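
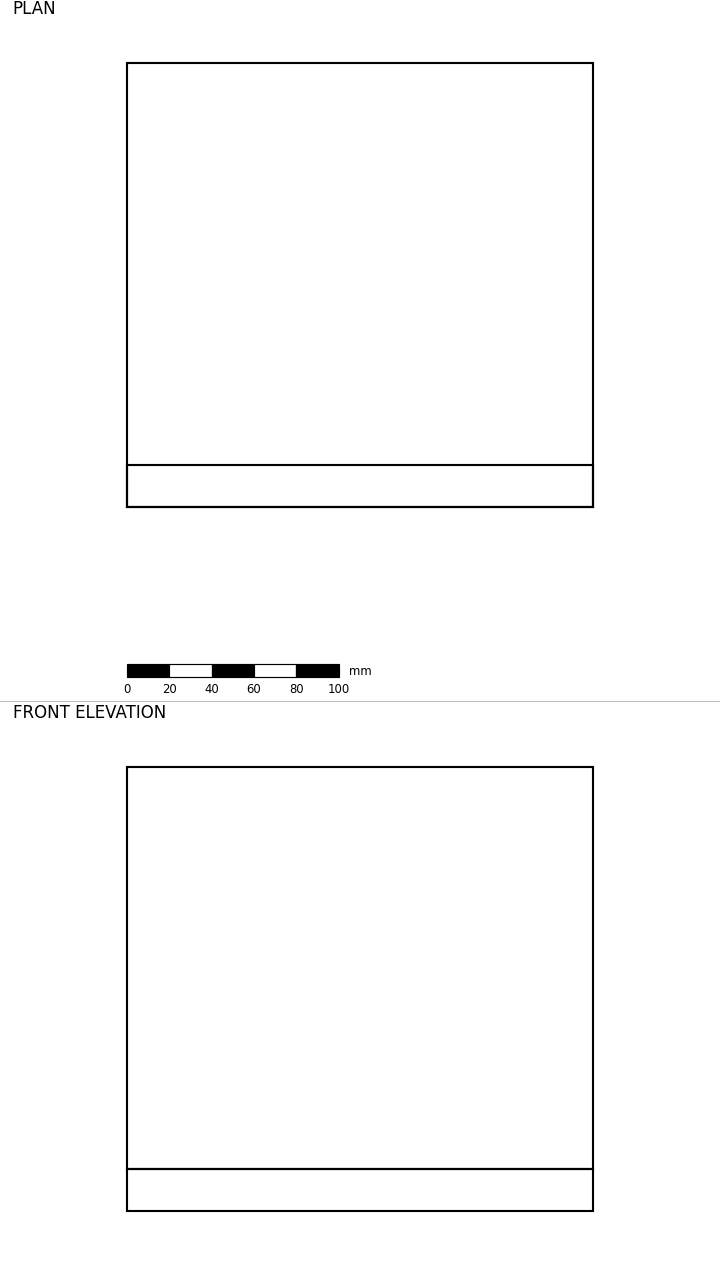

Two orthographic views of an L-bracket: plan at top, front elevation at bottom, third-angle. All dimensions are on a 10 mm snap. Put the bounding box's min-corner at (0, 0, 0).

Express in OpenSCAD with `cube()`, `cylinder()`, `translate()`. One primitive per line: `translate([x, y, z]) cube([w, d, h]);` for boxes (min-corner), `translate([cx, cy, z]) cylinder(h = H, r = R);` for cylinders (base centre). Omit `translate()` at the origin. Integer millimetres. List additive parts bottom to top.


cube([220, 210, 20]);
translate([0, 0, 20]) cube([220, 20, 190]);


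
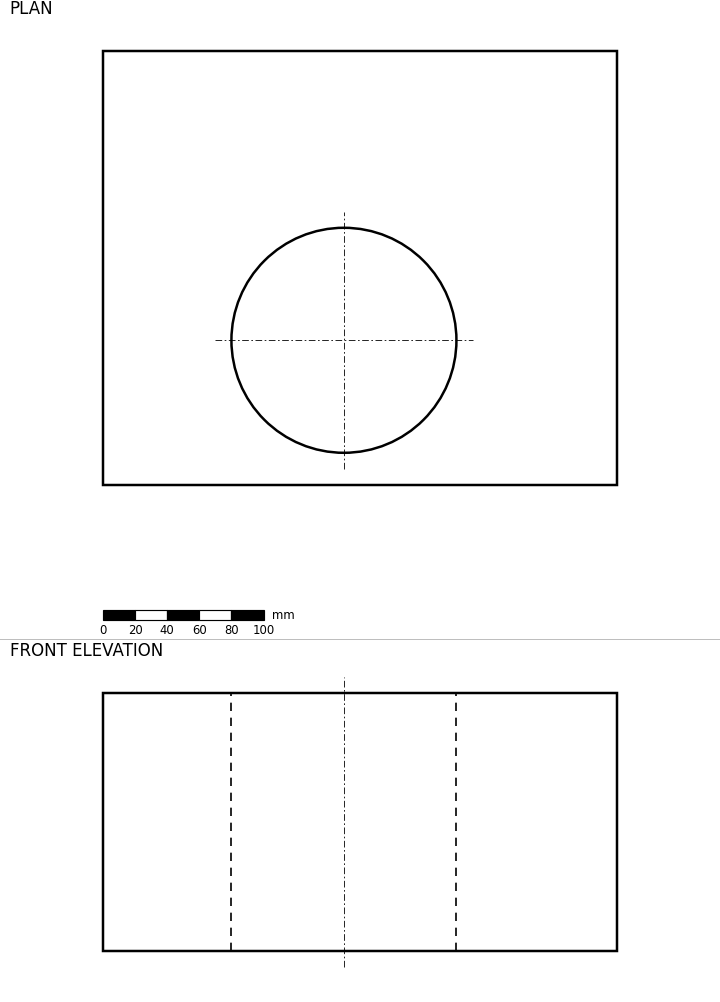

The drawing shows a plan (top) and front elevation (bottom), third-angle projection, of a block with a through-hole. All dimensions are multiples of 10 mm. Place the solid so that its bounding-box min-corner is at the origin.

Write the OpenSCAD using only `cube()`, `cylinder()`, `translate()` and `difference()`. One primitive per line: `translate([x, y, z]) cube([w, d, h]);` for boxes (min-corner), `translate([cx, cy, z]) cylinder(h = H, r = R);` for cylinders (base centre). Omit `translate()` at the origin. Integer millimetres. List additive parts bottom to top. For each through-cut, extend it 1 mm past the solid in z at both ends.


difference() {
  cube([320, 270, 160]);
  translate([150, 90, -1]) cylinder(h = 162, r = 70);
}


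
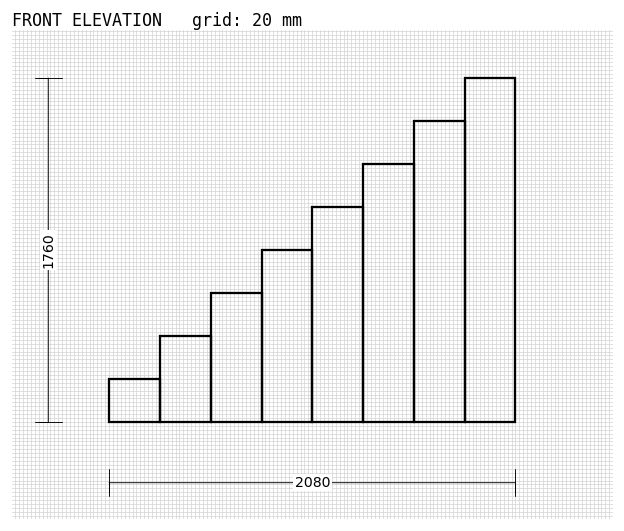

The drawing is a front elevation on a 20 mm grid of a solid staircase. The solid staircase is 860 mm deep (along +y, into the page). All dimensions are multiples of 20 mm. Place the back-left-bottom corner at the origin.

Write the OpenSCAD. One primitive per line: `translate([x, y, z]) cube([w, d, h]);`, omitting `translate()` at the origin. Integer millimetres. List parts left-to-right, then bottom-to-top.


cube([260, 860, 220]);
translate([260, 0, 0]) cube([260, 860, 440]);
translate([520, 0, 0]) cube([260, 860, 660]);
translate([780, 0, 0]) cube([260, 860, 880]);
translate([1040, 0, 0]) cube([260, 860, 1100]);
translate([1300, 0, 0]) cube([260, 860, 1320]);
translate([1560, 0, 0]) cube([260, 860, 1540]);
translate([1820, 0, 0]) cube([260, 860, 1760]);


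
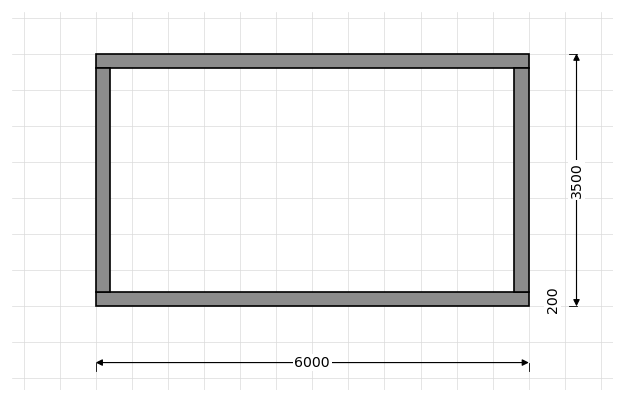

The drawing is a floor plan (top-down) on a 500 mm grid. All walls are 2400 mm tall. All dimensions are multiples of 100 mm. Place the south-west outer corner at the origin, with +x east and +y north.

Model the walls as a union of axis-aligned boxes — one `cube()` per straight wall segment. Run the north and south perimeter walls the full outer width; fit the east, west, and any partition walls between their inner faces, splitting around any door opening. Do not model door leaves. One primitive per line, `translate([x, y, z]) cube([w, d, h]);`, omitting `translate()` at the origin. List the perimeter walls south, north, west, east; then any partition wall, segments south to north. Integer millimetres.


cube([6000, 200, 2400]);
translate([0, 3300, 0]) cube([6000, 200, 2400]);
translate([0, 200, 0]) cube([200, 3100, 2400]);
translate([5800, 200, 0]) cube([200, 3100, 2400]);


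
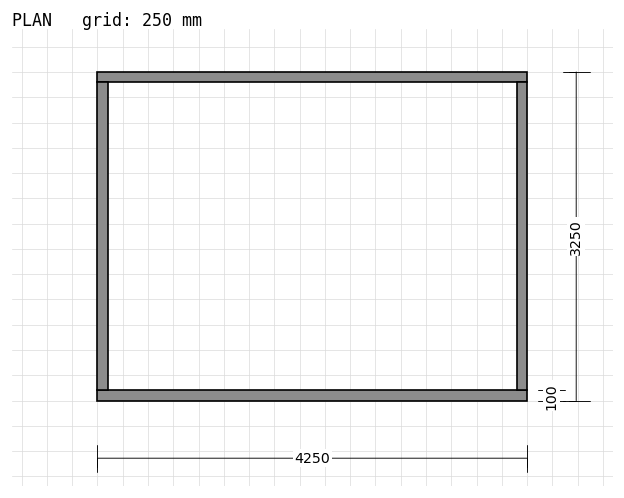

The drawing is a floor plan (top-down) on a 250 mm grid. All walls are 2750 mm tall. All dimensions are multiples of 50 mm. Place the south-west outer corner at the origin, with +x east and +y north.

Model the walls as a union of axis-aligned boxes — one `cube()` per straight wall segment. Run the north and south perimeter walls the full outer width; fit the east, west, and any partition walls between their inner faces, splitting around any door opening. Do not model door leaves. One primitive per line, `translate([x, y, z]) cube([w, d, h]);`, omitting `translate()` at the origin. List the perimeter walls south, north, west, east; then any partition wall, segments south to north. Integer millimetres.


cube([4250, 100, 2750]);
translate([0, 3150, 0]) cube([4250, 100, 2750]);
translate([0, 100, 0]) cube([100, 3050, 2750]);
translate([4150, 100, 0]) cube([100, 3050, 2750]);


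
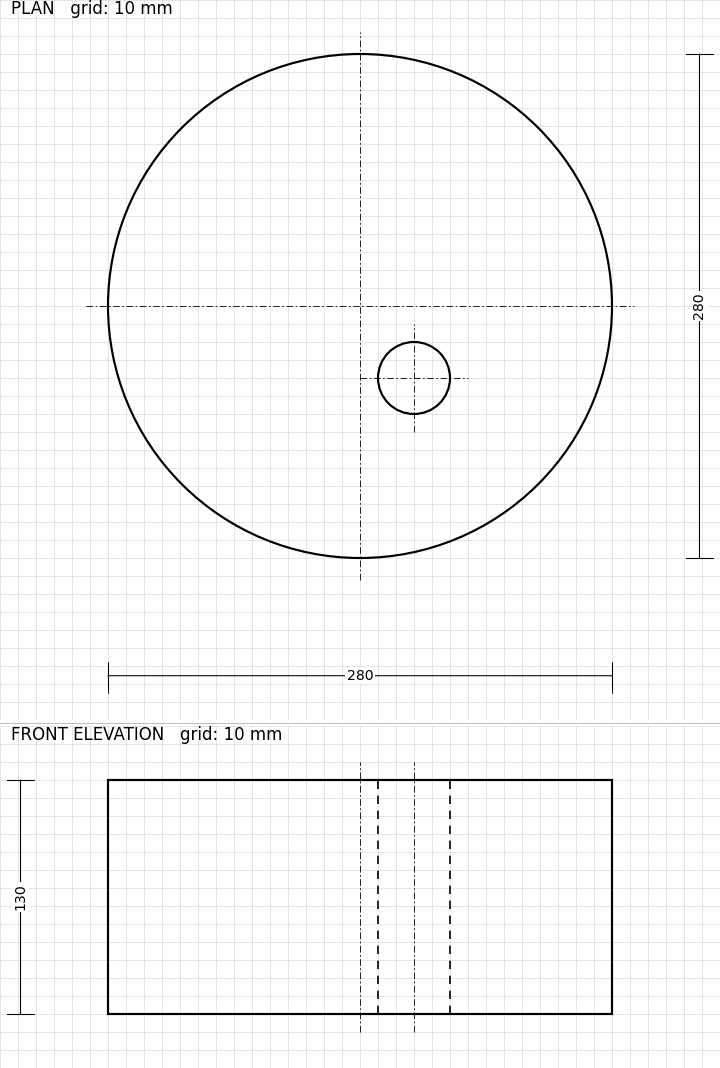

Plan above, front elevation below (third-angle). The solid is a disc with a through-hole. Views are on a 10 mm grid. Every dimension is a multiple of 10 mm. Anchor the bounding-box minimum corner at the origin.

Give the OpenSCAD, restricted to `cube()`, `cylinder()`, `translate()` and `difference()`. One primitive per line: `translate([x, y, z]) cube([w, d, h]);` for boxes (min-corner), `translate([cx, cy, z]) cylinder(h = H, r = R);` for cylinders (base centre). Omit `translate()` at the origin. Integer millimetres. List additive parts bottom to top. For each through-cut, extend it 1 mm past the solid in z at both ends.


difference() {
  translate([140, 140, 0]) cylinder(h = 130, r = 140);
  translate([170, 100, -1]) cylinder(h = 132, r = 20);
}


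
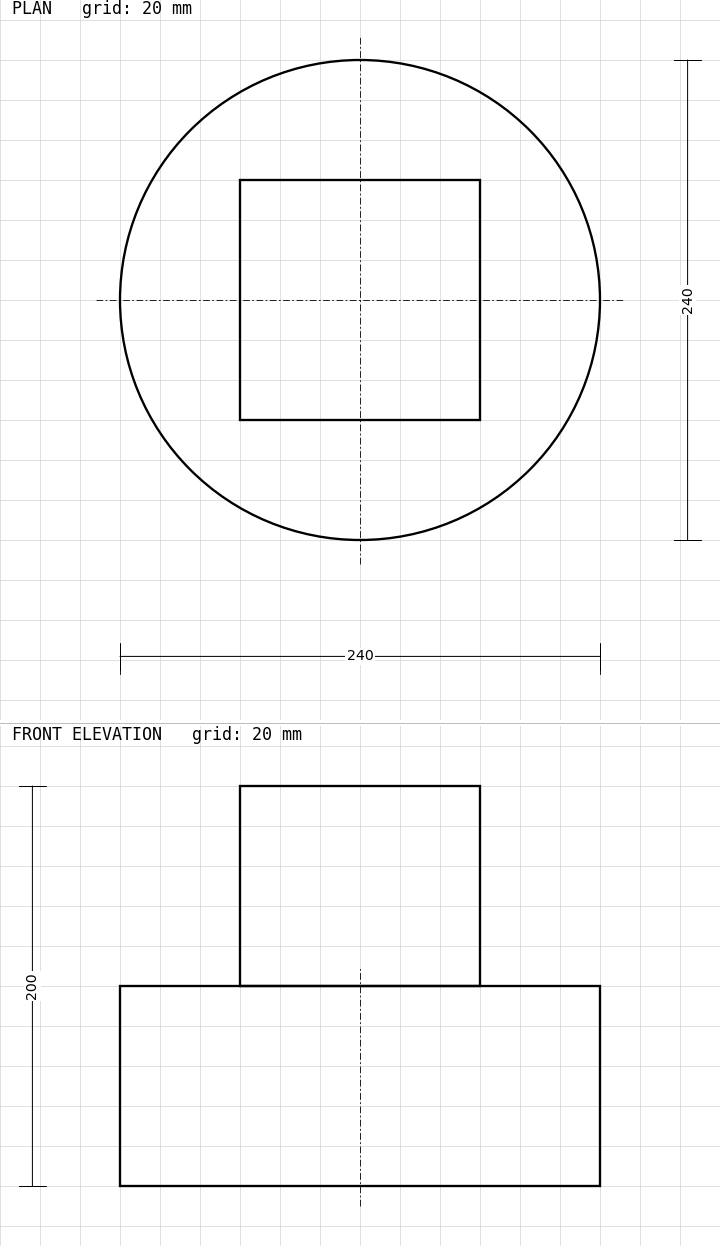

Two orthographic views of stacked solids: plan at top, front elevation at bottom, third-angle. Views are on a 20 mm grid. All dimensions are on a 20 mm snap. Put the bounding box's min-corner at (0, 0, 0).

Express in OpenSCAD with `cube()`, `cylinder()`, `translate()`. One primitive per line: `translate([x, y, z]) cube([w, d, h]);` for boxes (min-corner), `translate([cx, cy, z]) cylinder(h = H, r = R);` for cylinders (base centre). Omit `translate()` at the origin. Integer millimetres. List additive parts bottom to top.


translate([120, 120, 0]) cylinder(h = 100, r = 120);
translate([60, 60, 100]) cube([120, 120, 100]);


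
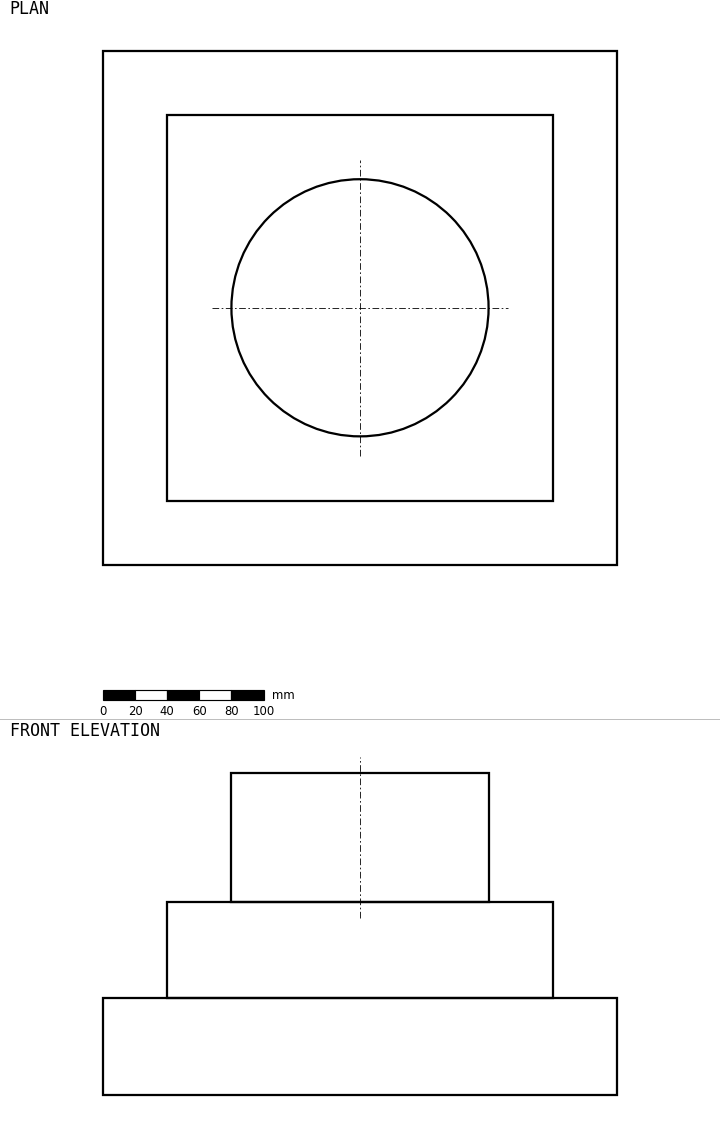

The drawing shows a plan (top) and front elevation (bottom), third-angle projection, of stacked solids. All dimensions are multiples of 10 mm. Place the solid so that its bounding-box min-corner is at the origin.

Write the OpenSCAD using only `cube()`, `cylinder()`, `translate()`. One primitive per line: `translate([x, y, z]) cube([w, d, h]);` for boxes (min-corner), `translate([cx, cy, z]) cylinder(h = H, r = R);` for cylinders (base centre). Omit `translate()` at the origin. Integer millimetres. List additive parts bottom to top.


cube([320, 320, 60]);
translate([40, 40, 60]) cube([240, 240, 60]);
translate([160, 160, 120]) cylinder(h = 80, r = 80);


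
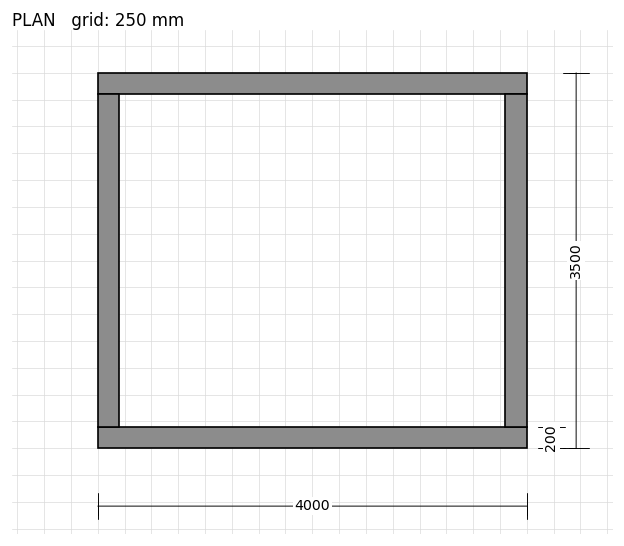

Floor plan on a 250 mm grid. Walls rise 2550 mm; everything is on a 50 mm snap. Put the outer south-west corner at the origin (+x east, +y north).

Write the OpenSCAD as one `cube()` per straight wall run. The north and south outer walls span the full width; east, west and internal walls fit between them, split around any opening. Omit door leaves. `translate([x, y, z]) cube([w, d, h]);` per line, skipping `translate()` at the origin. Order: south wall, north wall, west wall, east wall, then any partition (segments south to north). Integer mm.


cube([4000, 200, 2550]);
translate([0, 3300, 0]) cube([4000, 200, 2550]);
translate([0, 200, 0]) cube([200, 3100, 2550]);
translate([3800, 200, 0]) cube([200, 3100, 2550]);


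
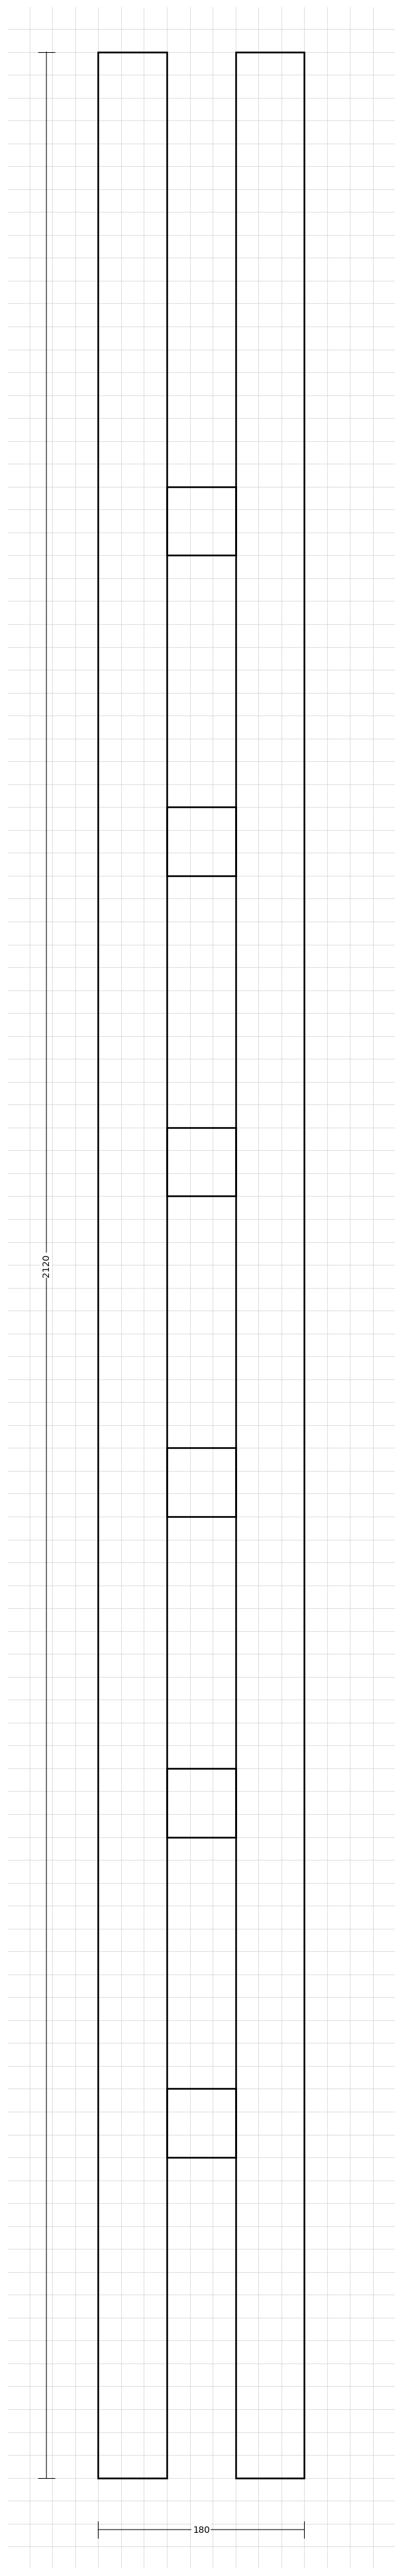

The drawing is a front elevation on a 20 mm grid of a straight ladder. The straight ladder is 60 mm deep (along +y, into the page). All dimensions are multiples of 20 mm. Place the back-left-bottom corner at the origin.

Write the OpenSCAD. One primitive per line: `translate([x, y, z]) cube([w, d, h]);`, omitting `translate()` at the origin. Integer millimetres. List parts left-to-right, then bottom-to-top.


cube([60, 60, 2120]);
translate([60, 0, 280]) cube([60, 60, 60]);
translate([60, 0, 560]) cube([60, 60, 60]);
translate([60, 0, 840]) cube([60, 60, 60]);
translate([60, 0, 1120]) cube([60, 60, 60]);
translate([60, 0, 1400]) cube([60, 60, 60]);
translate([60, 0, 1680]) cube([60, 60, 60]);
translate([120, 0, 0]) cube([60, 60, 2120]);


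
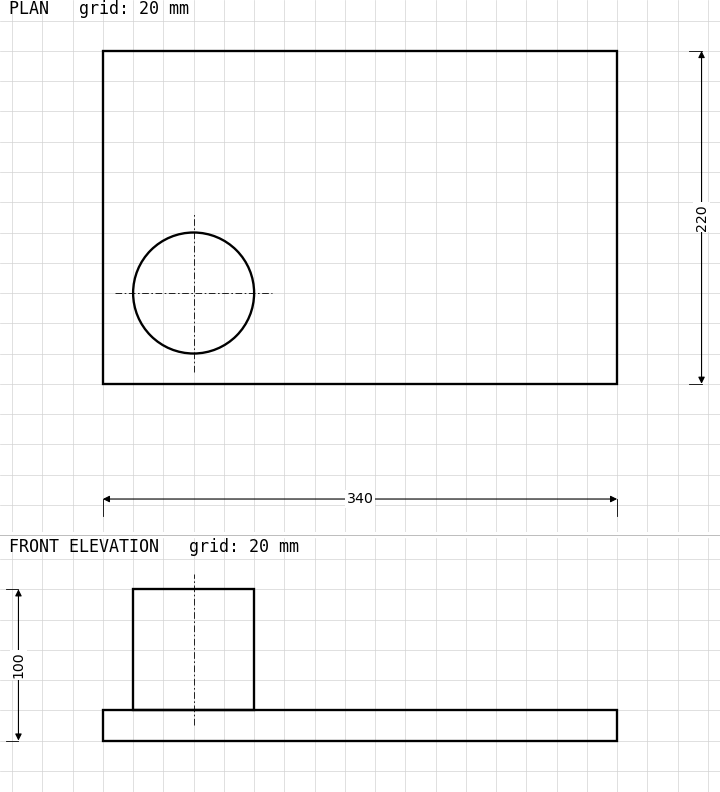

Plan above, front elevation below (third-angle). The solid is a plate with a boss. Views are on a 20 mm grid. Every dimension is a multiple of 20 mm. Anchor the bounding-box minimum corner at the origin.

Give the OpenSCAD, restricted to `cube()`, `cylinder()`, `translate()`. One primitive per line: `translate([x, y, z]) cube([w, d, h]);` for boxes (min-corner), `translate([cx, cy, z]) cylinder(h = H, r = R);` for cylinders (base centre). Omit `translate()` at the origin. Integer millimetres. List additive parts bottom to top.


cube([340, 220, 20]);
translate([60, 60, 20]) cylinder(h = 80, r = 40);


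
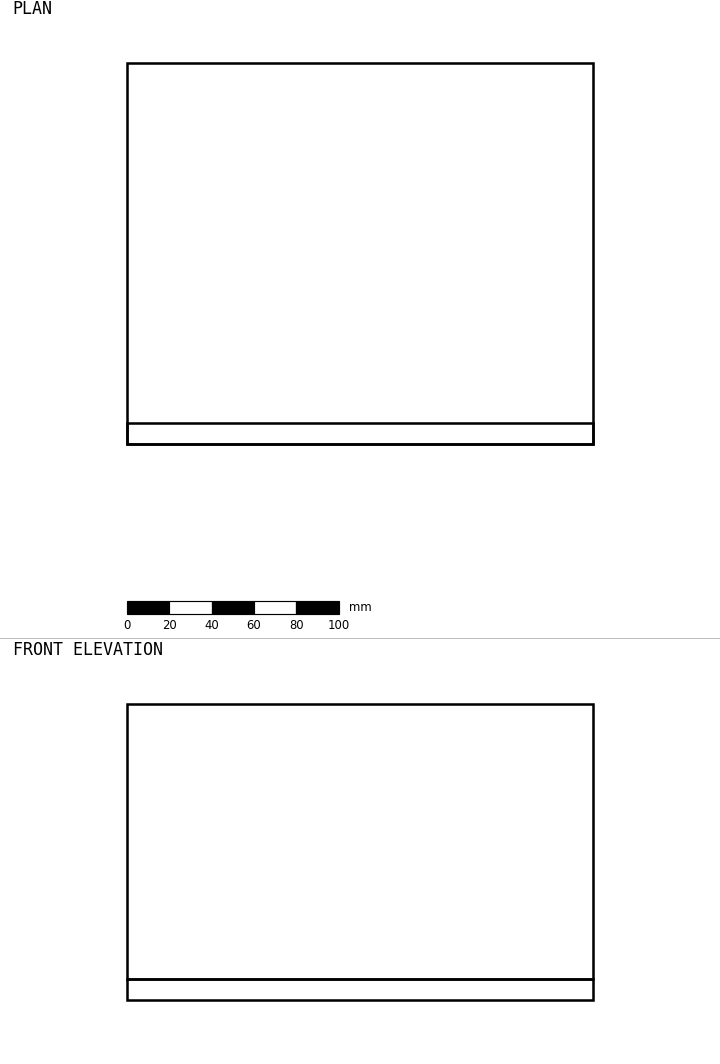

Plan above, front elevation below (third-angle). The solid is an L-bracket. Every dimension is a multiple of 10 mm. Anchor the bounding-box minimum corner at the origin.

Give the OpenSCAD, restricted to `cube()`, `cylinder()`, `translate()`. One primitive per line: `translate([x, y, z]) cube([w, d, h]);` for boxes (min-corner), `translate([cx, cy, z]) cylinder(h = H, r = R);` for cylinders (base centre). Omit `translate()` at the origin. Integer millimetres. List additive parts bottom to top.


cube([220, 180, 10]);
translate([0, 0, 10]) cube([220, 10, 130]);


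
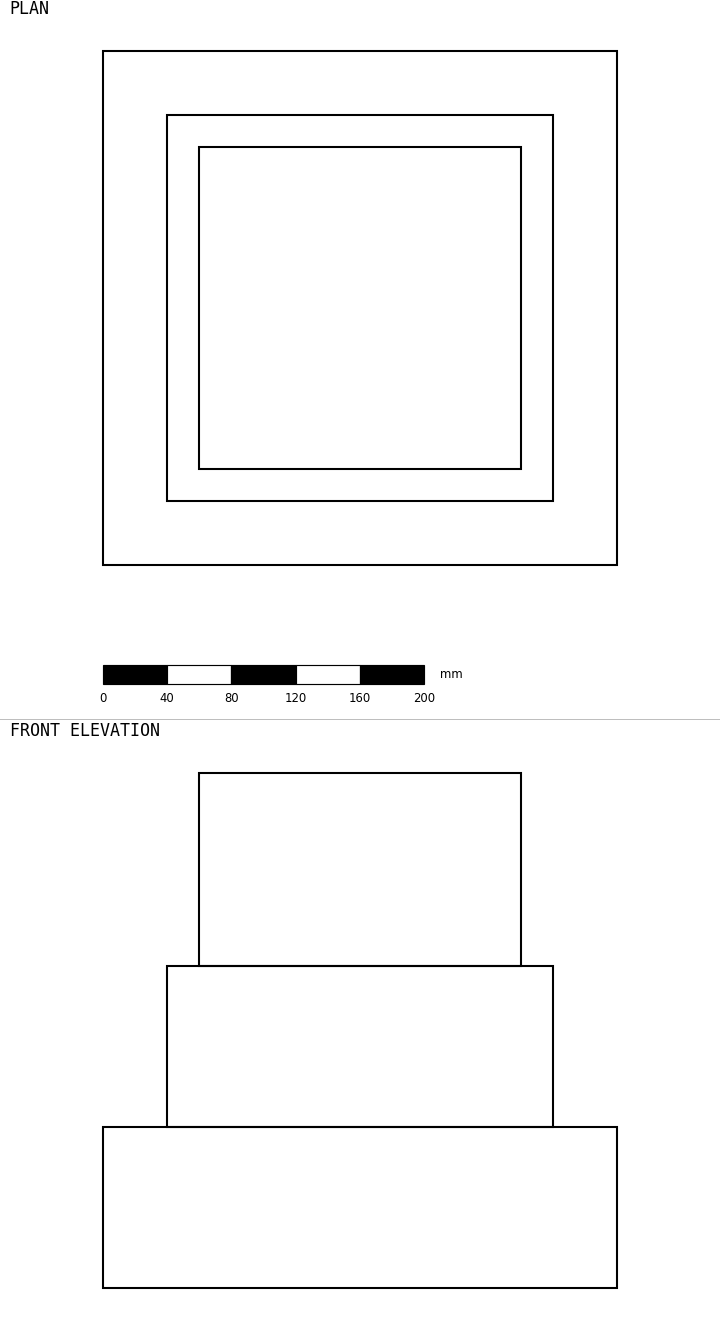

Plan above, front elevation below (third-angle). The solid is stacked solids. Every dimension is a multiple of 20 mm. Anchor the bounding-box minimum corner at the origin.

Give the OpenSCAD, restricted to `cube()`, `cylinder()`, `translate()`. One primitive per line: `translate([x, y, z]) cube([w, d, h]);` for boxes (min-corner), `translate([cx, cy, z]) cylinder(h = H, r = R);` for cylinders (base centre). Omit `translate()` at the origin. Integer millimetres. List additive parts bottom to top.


cube([320, 320, 100]);
translate([40, 40, 100]) cube([240, 240, 100]);
translate([60, 60, 200]) cube([200, 200, 120]);


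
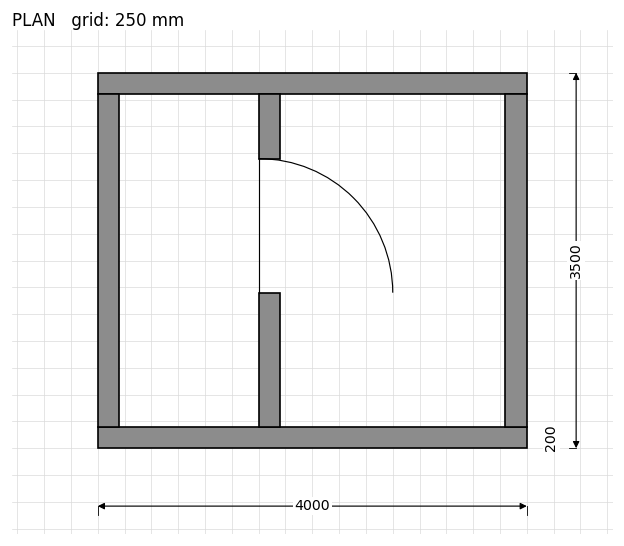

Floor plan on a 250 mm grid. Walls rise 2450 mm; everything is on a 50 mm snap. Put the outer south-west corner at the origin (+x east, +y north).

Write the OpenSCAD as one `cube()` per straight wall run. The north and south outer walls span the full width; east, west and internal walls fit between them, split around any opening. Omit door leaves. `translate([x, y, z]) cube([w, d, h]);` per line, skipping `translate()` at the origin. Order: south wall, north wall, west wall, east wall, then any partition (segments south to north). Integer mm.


cube([4000, 200, 2450]);
translate([0, 3300, 0]) cube([4000, 200, 2450]);
translate([0, 200, 0]) cube([200, 3100, 2450]);
translate([3800, 200, 0]) cube([200, 3100, 2450]);
translate([1500, 200, 0]) cube([200, 1250, 2450]);
translate([1500, 2700, 0]) cube([200, 600, 2450]);


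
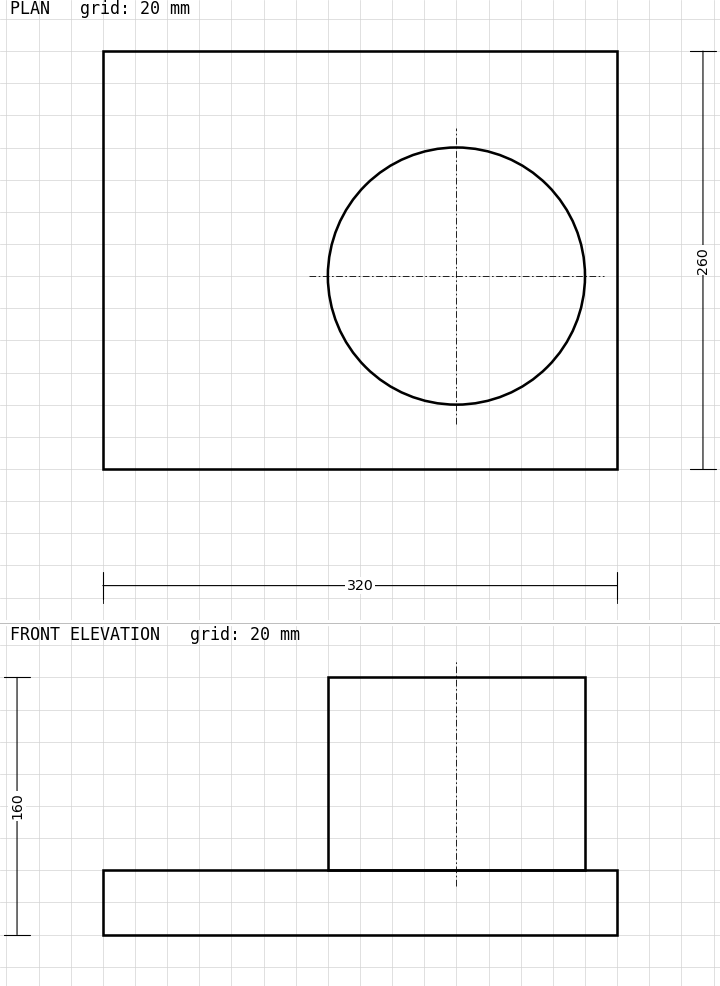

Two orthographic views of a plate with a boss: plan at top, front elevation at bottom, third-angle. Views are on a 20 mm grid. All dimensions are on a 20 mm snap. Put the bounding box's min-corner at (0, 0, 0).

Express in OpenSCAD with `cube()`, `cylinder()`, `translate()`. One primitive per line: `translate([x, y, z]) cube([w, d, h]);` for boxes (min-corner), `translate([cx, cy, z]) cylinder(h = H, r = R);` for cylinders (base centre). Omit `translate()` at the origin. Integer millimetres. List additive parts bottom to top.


cube([320, 260, 40]);
translate([220, 120, 40]) cylinder(h = 120, r = 80);


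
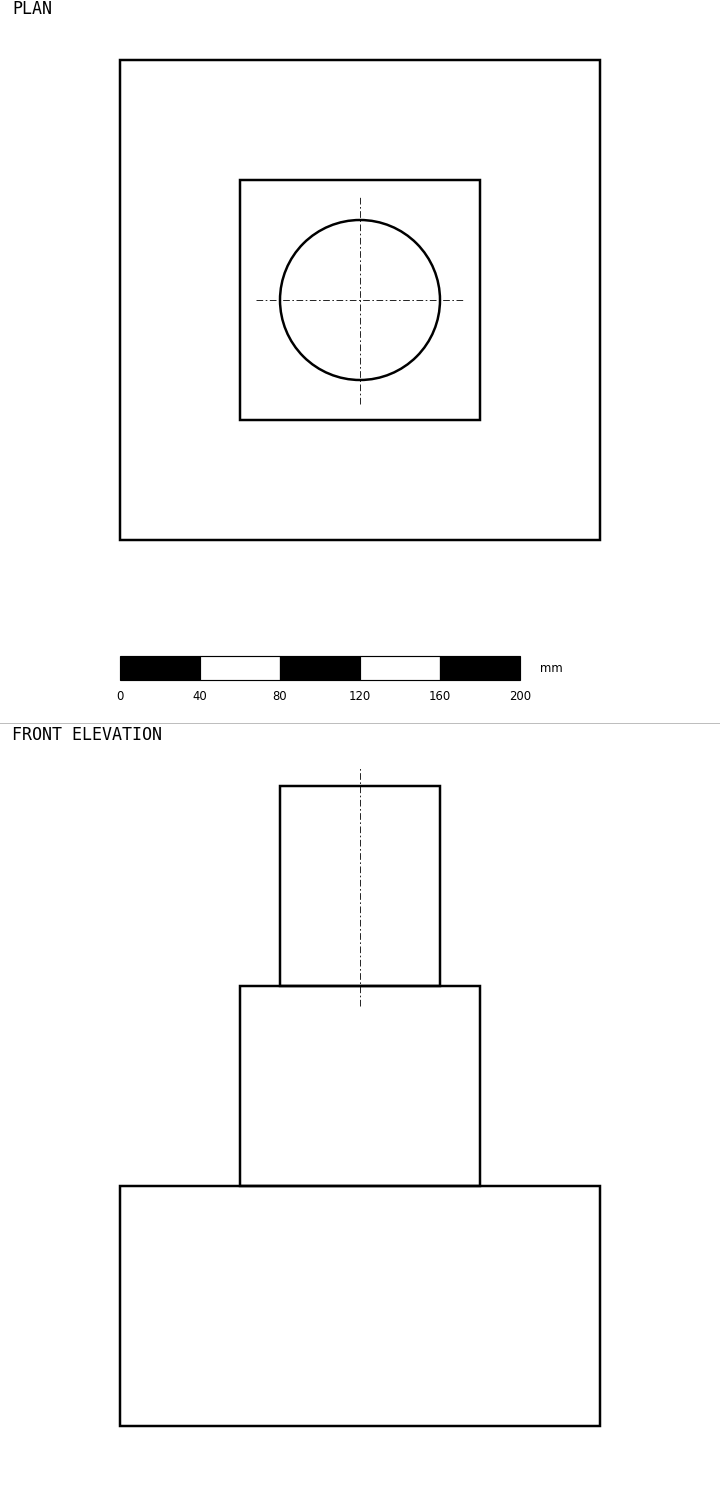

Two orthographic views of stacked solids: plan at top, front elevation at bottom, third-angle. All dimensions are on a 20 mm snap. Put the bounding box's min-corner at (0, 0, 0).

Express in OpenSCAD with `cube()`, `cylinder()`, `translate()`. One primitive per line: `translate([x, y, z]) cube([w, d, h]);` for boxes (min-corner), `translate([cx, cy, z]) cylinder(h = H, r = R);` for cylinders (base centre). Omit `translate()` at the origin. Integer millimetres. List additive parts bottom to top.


cube([240, 240, 120]);
translate([60, 60, 120]) cube([120, 120, 100]);
translate([120, 120, 220]) cylinder(h = 100, r = 40);


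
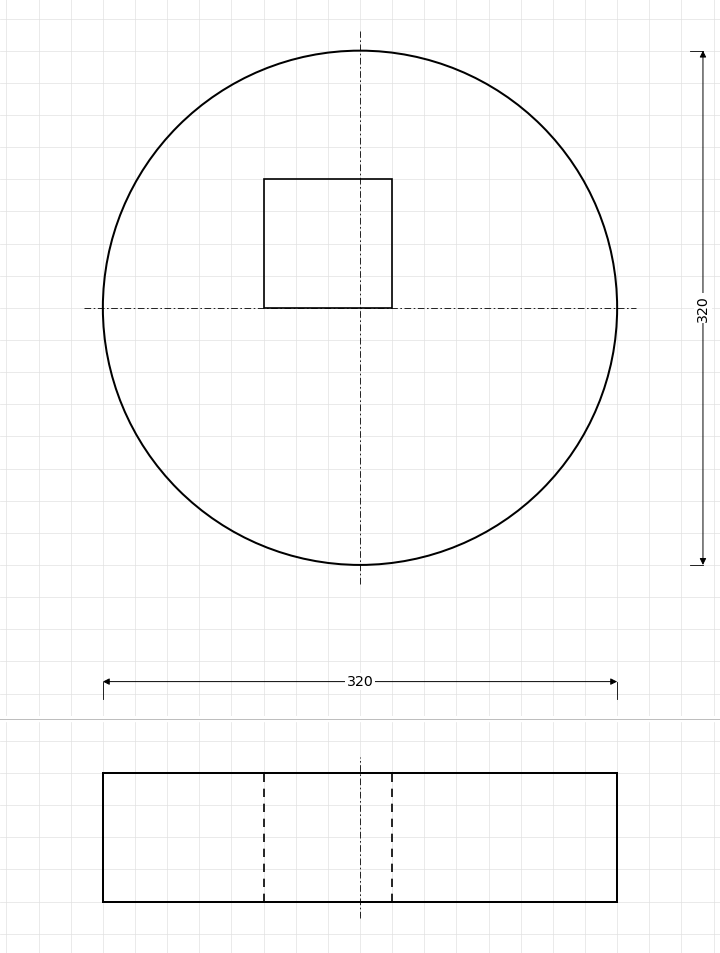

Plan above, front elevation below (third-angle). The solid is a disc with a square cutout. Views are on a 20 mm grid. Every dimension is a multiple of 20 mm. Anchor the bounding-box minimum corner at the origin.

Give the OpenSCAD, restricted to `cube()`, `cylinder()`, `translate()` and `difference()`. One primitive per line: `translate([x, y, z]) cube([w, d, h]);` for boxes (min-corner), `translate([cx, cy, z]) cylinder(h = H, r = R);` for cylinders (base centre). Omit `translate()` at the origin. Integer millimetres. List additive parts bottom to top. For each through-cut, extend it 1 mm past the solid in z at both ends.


difference() {
  translate([160, 160, 0]) cylinder(h = 80, r = 160);
  translate([100, 160, -1]) cube([80, 80, 82]);
}


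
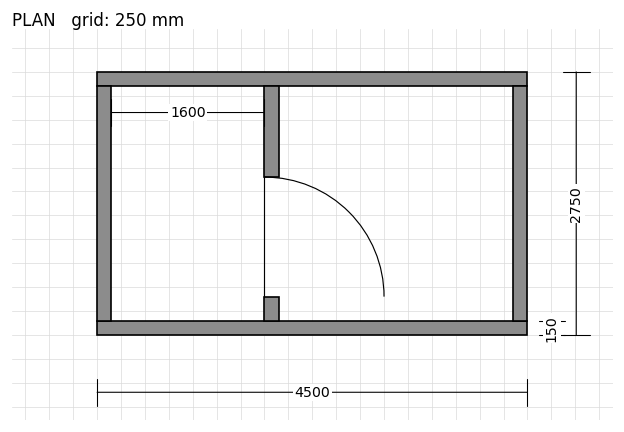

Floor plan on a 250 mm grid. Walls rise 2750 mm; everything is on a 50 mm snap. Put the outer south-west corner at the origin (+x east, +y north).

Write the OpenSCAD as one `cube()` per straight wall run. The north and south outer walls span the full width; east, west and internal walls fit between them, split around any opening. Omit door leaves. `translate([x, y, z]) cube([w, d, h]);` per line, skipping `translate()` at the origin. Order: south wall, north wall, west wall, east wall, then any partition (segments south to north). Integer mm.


cube([4500, 150, 2750]);
translate([0, 2600, 0]) cube([4500, 150, 2750]);
translate([0, 150, 0]) cube([150, 2450, 2750]);
translate([4350, 150, 0]) cube([150, 2450, 2750]);
translate([1750, 150, 0]) cube([150, 250, 2750]);
translate([1750, 1650, 0]) cube([150, 950, 2750]);


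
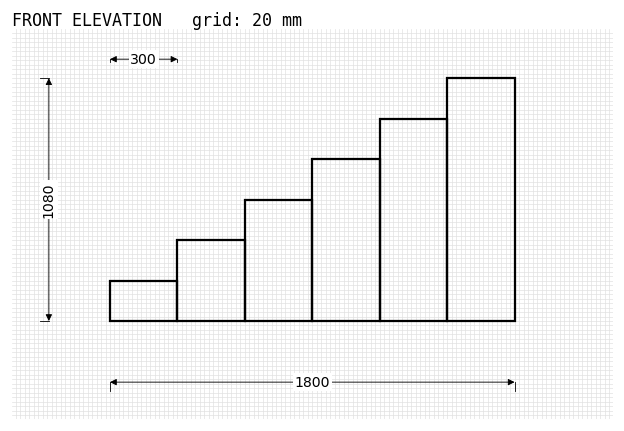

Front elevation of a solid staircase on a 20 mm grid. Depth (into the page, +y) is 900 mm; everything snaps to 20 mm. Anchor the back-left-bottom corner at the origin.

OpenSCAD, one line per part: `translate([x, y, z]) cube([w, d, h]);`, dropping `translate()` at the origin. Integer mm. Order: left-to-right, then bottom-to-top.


cube([300, 900, 180]);
translate([300, 0, 0]) cube([300, 900, 360]);
translate([600, 0, 0]) cube([300, 900, 540]);
translate([900, 0, 0]) cube([300, 900, 720]);
translate([1200, 0, 0]) cube([300, 900, 900]);
translate([1500, 0, 0]) cube([300, 900, 1080]);


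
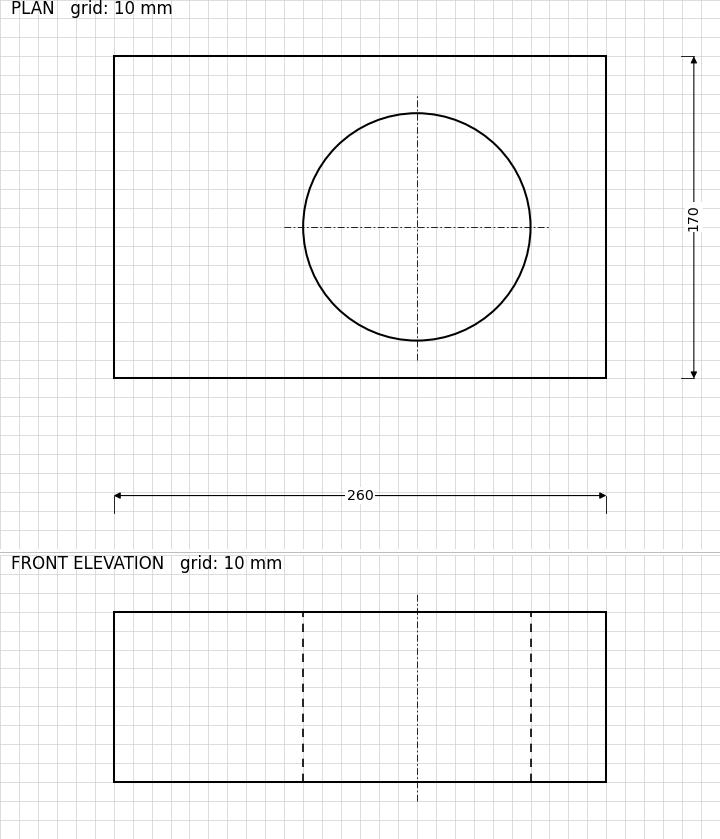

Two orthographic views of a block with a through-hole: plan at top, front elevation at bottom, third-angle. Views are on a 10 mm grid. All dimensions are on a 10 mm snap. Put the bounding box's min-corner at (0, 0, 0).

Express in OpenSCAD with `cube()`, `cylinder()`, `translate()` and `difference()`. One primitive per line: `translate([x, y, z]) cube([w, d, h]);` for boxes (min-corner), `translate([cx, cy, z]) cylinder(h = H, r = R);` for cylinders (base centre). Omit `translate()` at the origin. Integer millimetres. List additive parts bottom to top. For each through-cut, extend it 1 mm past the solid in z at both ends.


difference() {
  cube([260, 170, 90]);
  translate([160, 80, -1]) cylinder(h = 92, r = 60);
}


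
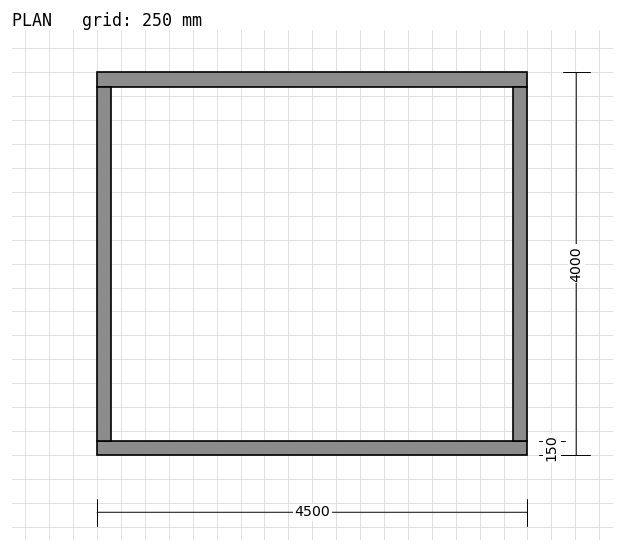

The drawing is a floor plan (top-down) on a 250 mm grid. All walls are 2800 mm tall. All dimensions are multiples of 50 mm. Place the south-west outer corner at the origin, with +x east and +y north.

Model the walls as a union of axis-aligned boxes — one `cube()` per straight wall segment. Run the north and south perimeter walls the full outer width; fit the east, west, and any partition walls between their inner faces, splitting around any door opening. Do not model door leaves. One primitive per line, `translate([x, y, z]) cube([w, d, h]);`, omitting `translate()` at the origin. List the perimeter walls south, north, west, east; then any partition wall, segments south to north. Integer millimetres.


cube([4500, 150, 2800]);
translate([0, 3850, 0]) cube([4500, 150, 2800]);
translate([0, 150, 0]) cube([150, 3700, 2800]);
translate([4350, 150, 0]) cube([150, 3700, 2800]);


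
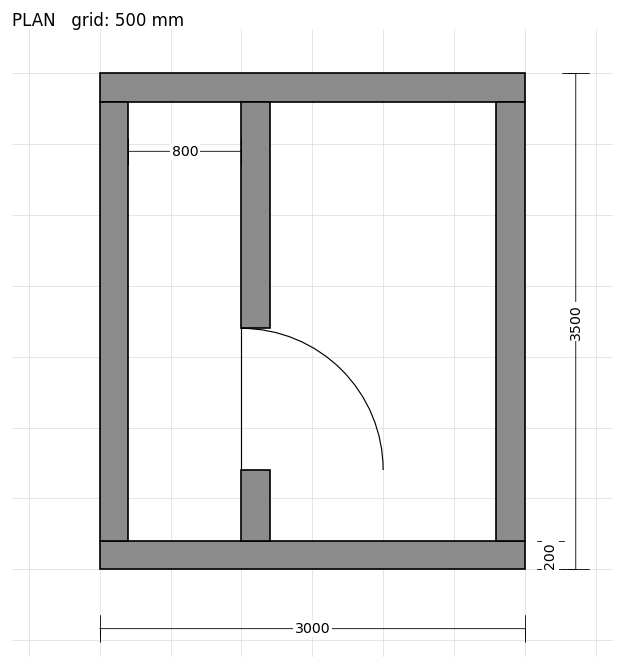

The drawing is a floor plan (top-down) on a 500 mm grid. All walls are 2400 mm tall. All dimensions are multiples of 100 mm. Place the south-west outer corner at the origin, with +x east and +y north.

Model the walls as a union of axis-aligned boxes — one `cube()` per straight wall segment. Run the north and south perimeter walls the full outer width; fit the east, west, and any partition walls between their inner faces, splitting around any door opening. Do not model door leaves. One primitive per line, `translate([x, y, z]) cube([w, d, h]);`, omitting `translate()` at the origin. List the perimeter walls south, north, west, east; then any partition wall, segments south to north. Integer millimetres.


cube([3000, 200, 2400]);
translate([0, 3300, 0]) cube([3000, 200, 2400]);
translate([0, 200, 0]) cube([200, 3100, 2400]);
translate([2800, 200, 0]) cube([200, 3100, 2400]);
translate([1000, 200, 0]) cube([200, 500, 2400]);
translate([1000, 1700, 0]) cube([200, 1600, 2400]);


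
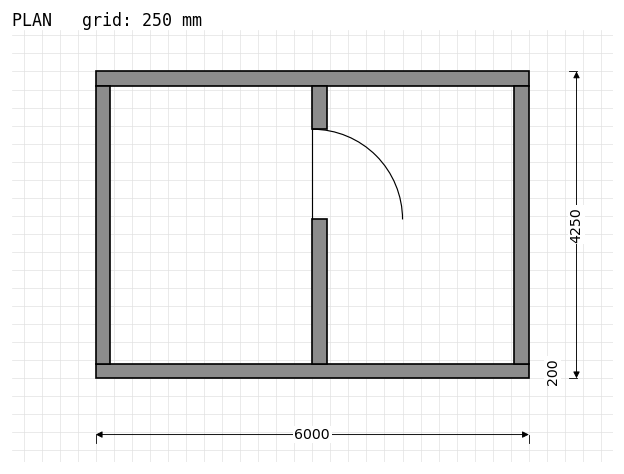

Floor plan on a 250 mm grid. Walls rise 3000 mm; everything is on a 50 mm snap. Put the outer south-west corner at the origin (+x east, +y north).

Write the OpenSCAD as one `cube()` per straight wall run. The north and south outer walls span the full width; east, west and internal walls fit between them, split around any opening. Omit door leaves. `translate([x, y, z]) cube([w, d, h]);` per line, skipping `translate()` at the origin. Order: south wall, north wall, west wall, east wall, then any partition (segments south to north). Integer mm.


cube([6000, 200, 3000]);
translate([0, 4050, 0]) cube([6000, 200, 3000]);
translate([0, 200, 0]) cube([200, 3850, 3000]);
translate([5800, 200, 0]) cube([200, 3850, 3000]);
translate([3000, 200, 0]) cube([200, 2000, 3000]);
translate([3000, 3450, 0]) cube([200, 600, 3000]);


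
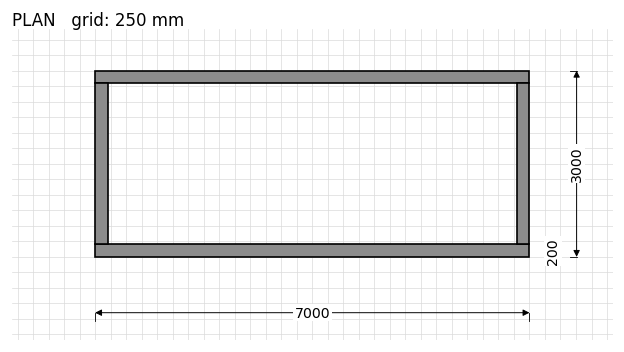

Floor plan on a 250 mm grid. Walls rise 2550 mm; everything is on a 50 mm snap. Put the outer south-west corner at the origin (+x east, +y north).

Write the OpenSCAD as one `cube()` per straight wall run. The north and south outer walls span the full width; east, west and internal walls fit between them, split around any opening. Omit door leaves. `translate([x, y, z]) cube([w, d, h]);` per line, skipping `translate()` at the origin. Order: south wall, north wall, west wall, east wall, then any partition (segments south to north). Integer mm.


cube([7000, 200, 2550]);
translate([0, 2800, 0]) cube([7000, 200, 2550]);
translate([0, 200, 0]) cube([200, 2600, 2550]);
translate([6800, 200, 0]) cube([200, 2600, 2550]);


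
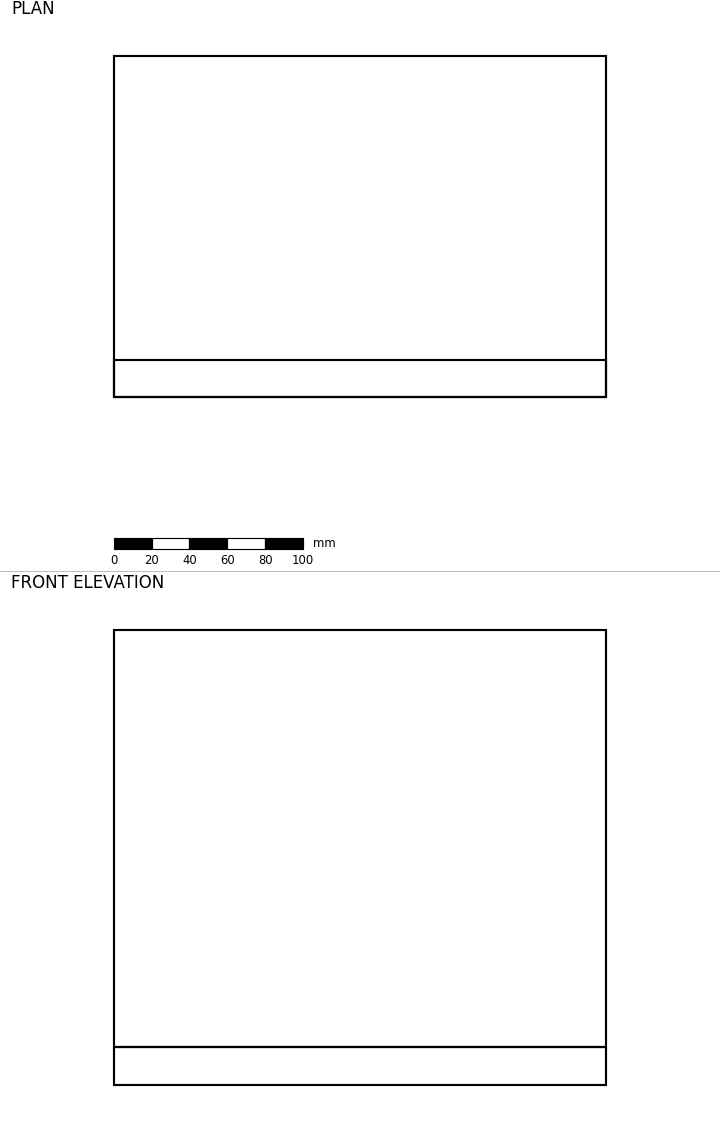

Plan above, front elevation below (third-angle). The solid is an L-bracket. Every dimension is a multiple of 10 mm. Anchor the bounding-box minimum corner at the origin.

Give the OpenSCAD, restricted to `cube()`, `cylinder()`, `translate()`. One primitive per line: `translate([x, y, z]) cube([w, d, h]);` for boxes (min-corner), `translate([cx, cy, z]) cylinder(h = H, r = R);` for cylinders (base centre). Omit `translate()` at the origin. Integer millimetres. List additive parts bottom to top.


cube([260, 180, 20]);
translate([0, 0, 20]) cube([260, 20, 220]);


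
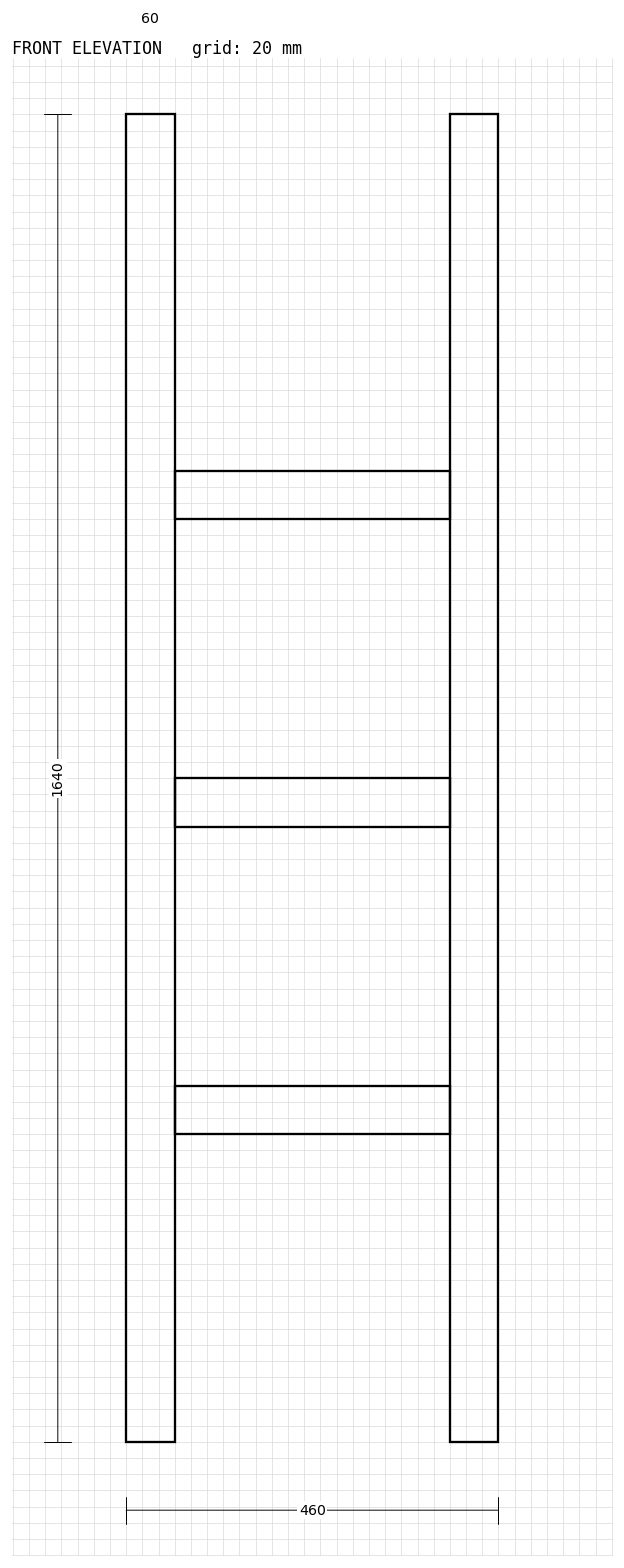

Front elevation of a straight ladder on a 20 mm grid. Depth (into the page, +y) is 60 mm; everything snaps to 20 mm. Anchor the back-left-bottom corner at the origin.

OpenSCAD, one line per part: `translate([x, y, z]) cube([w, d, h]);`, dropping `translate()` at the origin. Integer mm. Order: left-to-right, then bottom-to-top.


cube([60, 60, 1640]);
translate([60, 0, 380]) cube([340, 60, 60]);
translate([60, 0, 760]) cube([340, 60, 60]);
translate([60, 0, 1140]) cube([340, 60, 60]);
translate([400, 0, 0]) cube([60, 60, 1640]);


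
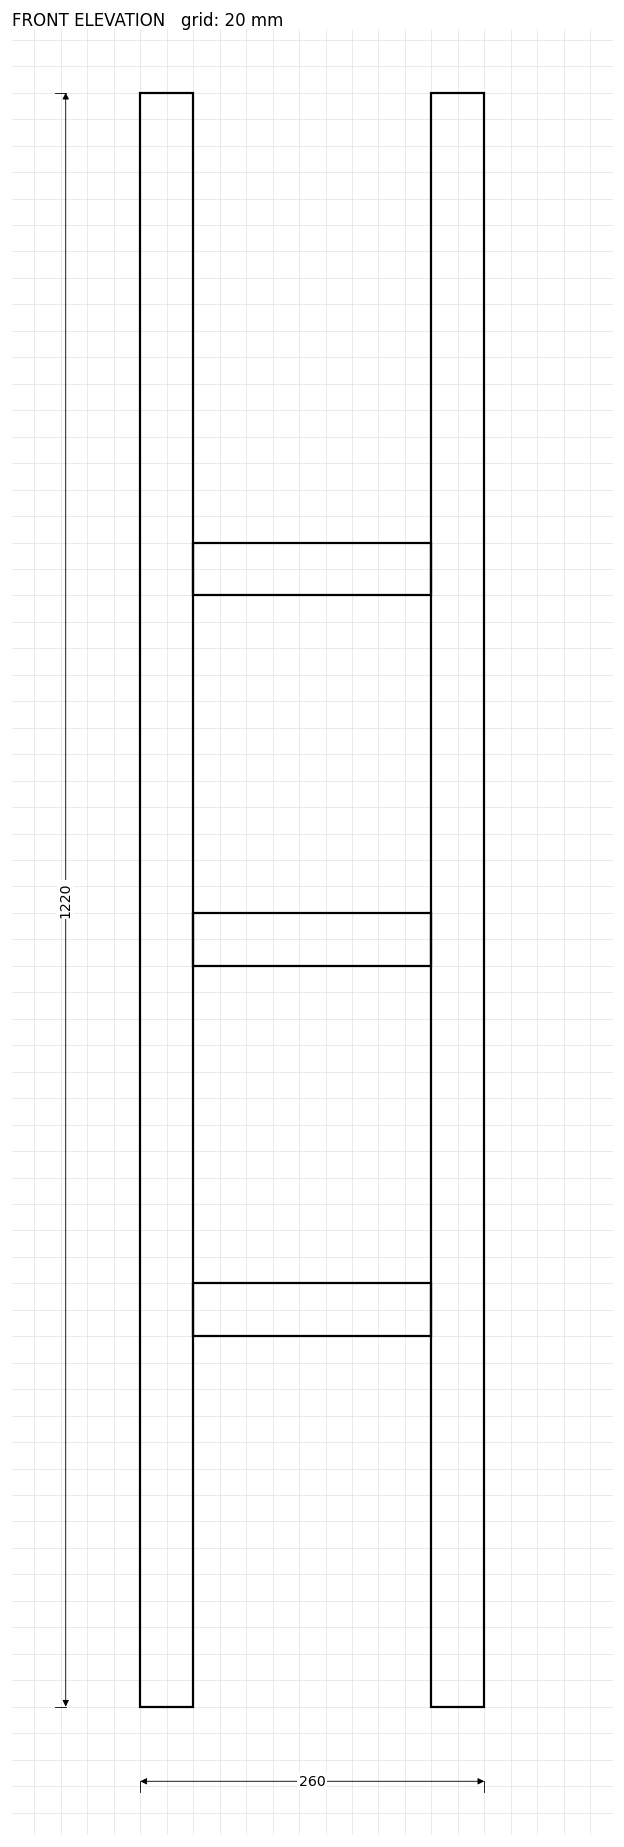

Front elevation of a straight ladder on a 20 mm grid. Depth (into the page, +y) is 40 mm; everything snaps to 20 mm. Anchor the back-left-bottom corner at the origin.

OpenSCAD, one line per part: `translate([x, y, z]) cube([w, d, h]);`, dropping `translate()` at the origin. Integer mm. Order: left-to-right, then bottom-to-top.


cube([40, 40, 1220]);
translate([40, 0, 280]) cube([180, 40, 40]);
translate([40, 0, 560]) cube([180, 40, 40]);
translate([40, 0, 840]) cube([180, 40, 40]);
translate([220, 0, 0]) cube([40, 40, 1220]);


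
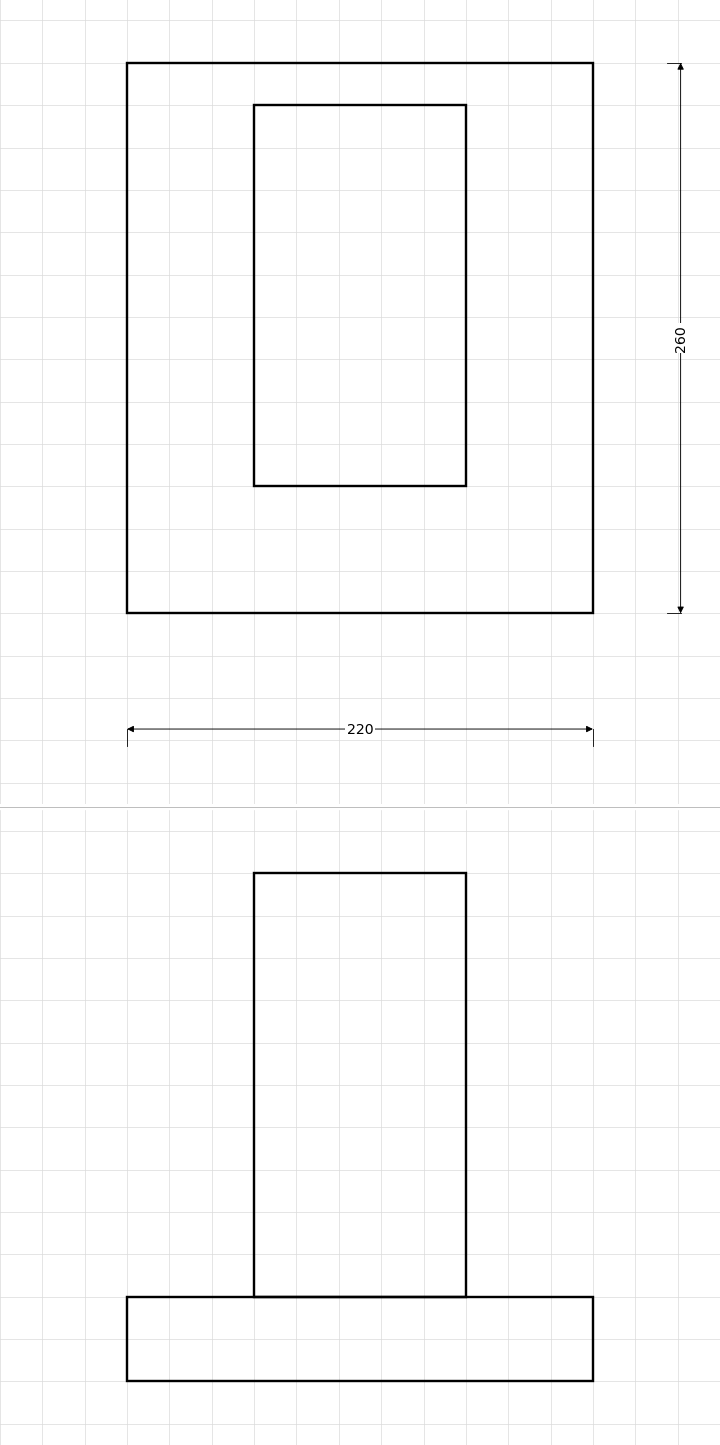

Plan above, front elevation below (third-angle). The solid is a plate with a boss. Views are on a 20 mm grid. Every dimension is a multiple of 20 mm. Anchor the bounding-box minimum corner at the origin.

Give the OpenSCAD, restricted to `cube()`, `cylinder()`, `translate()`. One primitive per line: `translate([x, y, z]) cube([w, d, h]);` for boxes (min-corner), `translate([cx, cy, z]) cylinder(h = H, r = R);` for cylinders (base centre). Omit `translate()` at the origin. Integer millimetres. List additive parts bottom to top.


cube([220, 260, 40]);
translate([60, 60, 40]) cube([100, 180, 200]);


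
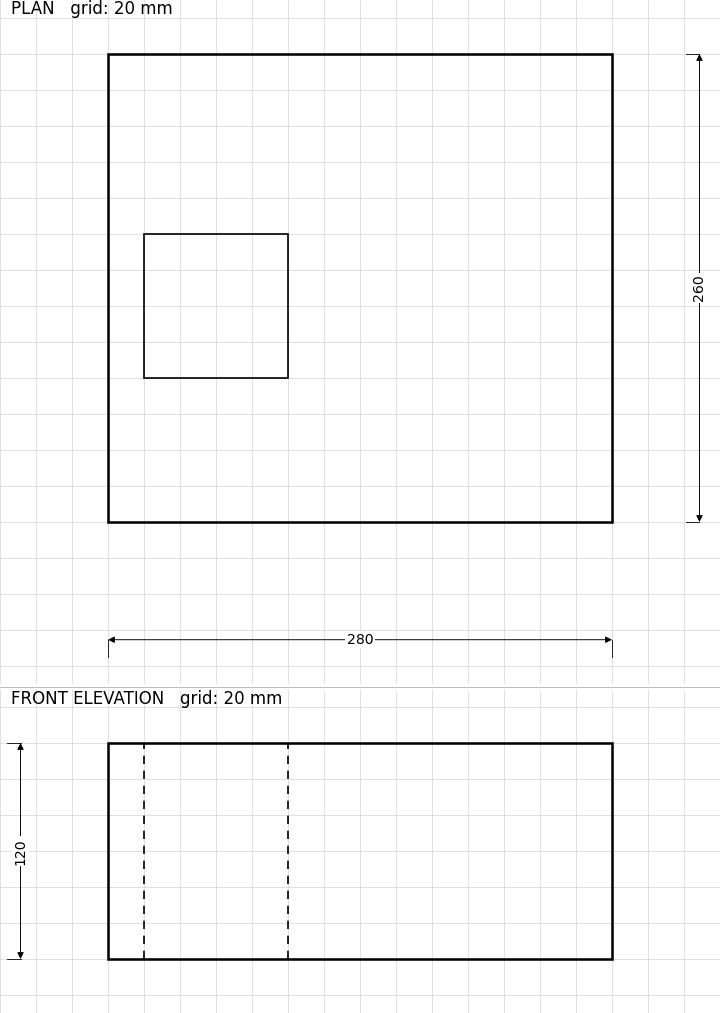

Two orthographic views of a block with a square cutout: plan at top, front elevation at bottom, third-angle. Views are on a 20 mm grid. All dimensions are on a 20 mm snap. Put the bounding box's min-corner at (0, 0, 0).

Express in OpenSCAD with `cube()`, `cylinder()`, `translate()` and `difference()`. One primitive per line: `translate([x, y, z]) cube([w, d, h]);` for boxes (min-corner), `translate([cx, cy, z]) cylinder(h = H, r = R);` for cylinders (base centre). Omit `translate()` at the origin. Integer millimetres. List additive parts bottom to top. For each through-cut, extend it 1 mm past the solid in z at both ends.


difference() {
  cube([280, 260, 120]);
  translate([20, 80, -1]) cube([80, 80, 122]);
}


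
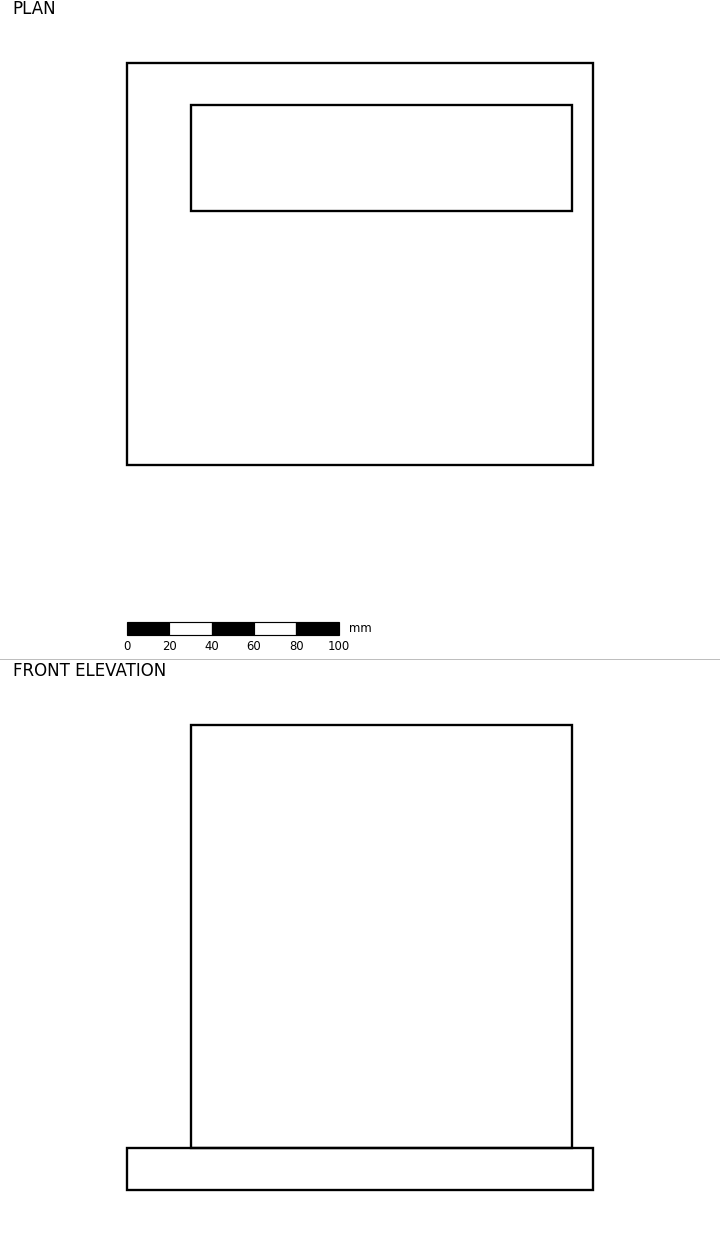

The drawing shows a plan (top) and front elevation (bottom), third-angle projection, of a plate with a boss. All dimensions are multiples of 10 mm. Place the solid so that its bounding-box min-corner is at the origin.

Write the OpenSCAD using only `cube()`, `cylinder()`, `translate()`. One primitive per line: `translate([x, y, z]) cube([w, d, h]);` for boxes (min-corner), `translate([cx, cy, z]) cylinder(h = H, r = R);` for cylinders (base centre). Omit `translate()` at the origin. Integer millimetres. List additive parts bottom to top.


cube([220, 190, 20]);
translate([30, 120, 20]) cube([180, 50, 200]);


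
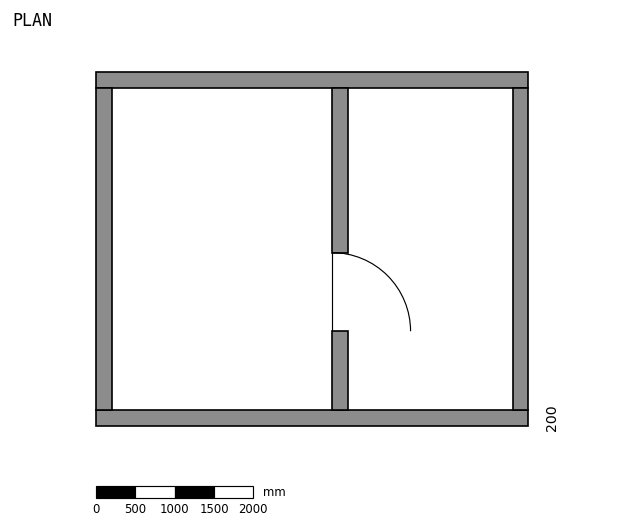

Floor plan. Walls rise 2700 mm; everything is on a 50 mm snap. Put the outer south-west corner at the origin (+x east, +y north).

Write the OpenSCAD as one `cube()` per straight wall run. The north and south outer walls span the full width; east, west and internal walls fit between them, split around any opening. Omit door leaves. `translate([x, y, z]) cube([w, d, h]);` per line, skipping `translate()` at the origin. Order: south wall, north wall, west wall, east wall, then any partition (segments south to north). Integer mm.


cube([5500, 200, 2700]);
translate([0, 4300, 0]) cube([5500, 200, 2700]);
translate([0, 200, 0]) cube([200, 4100, 2700]);
translate([5300, 200, 0]) cube([200, 4100, 2700]);
translate([3000, 200, 0]) cube([200, 1000, 2700]);
translate([3000, 2200, 0]) cube([200, 2100, 2700]);


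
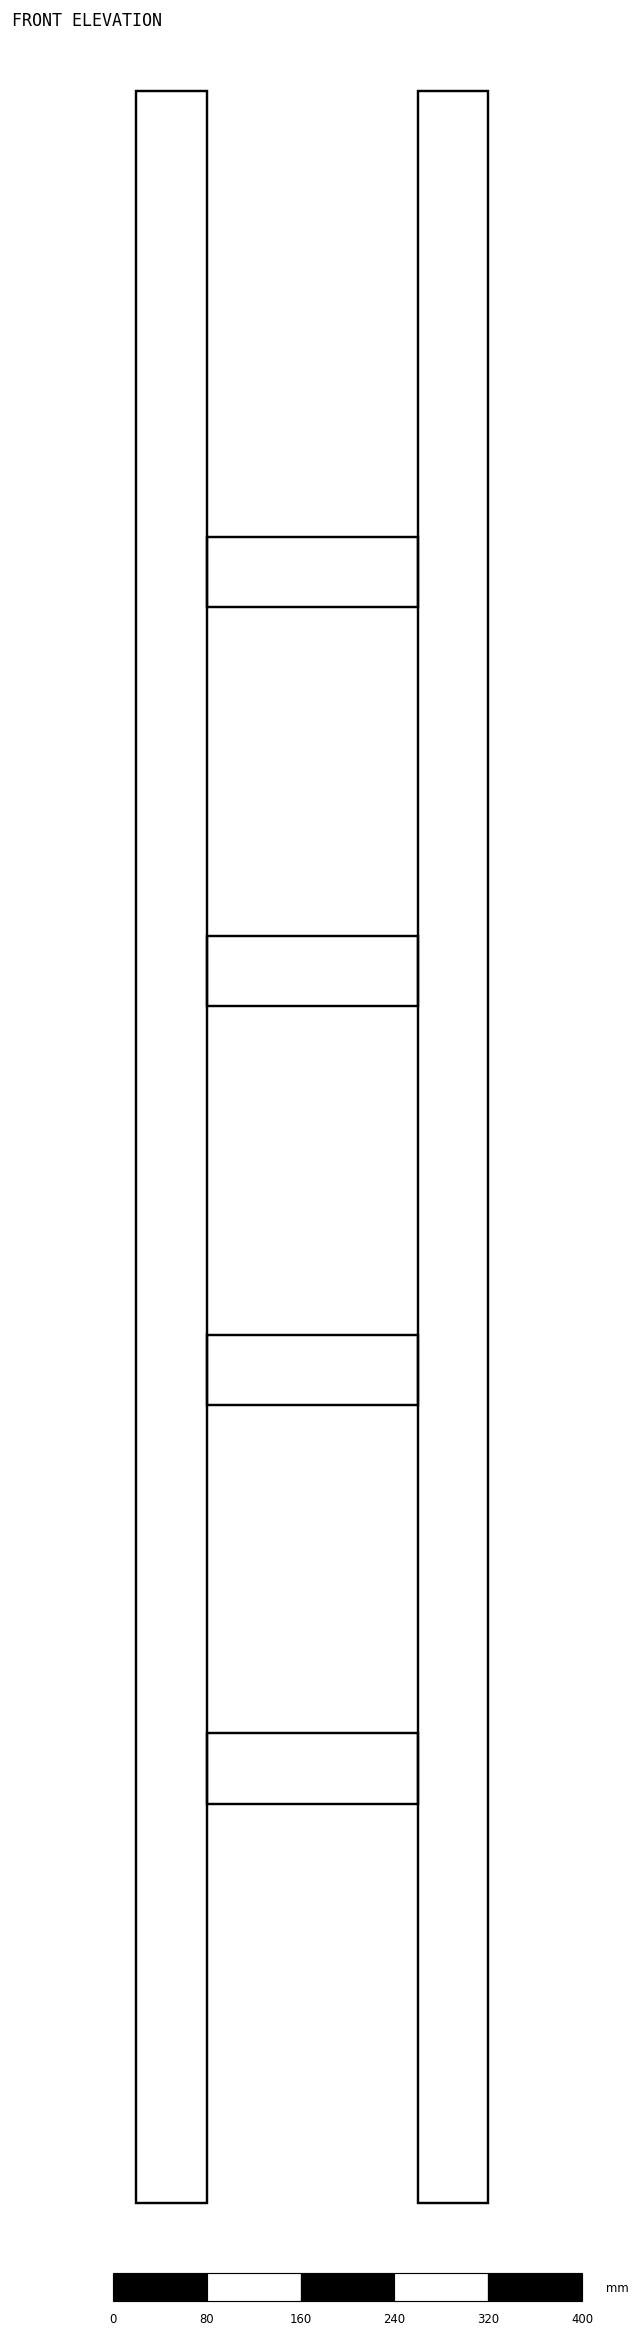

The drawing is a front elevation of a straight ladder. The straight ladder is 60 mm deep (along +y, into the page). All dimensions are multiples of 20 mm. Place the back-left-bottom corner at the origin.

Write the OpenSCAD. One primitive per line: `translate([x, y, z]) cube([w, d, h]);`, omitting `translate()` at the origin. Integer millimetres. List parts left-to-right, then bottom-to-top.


cube([60, 60, 1800]);
translate([60, 0, 340]) cube([180, 60, 60]);
translate([60, 0, 680]) cube([180, 60, 60]);
translate([60, 0, 1020]) cube([180, 60, 60]);
translate([60, 0, 1360]) cube([180, 60, 60]);
translate([240, 0, 0]) cube([60, 60, 1800]);


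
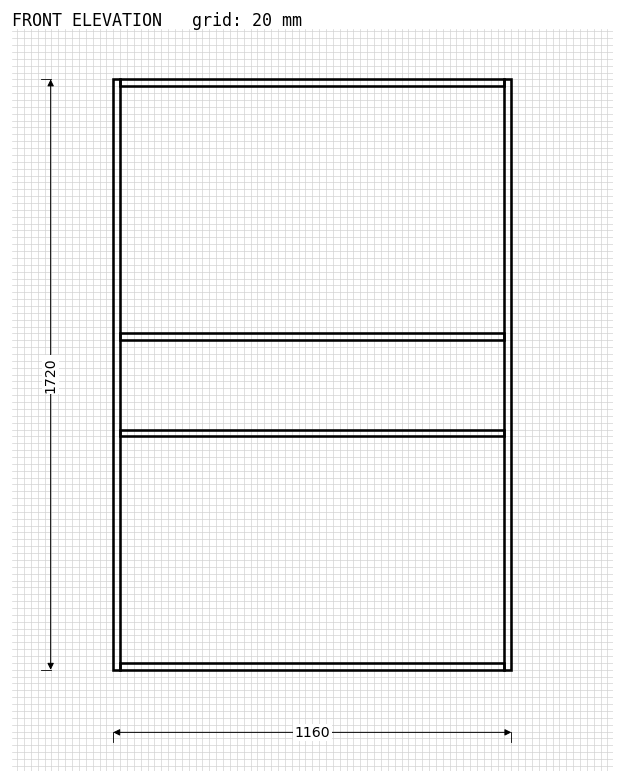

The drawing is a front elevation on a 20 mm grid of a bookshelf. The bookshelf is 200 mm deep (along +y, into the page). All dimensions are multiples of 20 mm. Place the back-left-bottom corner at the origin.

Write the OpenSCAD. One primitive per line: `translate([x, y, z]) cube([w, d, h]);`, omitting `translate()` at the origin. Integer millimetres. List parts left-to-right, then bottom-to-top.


cube([20, 200, 1720]);
translate([20, 0, 0]) cube([1120, 200, 20]);
translate([20, 0, 680]) cube([1120, 200, 20]);
translate([20, 0, 960]) cube([1120, 200, 20]);
translate([20, 0, 1700]) cube([1120, 200, 20]);
translate([1140, 0, 0]) cube([20, 200, 1720]);


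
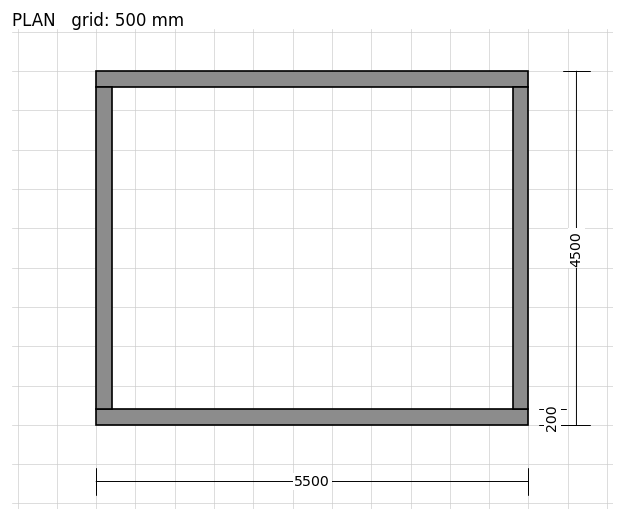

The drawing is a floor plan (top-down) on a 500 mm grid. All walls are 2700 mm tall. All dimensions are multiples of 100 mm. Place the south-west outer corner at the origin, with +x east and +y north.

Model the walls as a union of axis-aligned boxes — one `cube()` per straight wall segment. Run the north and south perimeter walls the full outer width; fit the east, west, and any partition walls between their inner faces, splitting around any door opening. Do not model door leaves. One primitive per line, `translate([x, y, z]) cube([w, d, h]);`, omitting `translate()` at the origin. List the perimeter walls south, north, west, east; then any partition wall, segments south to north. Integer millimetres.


cube([5500, 200, 2700]);
translate([0, 4300, 0]) cube([5500, 200, 2700]);
translate([0, 200, 0]) cube([200, 4100, 2700]);
translate([5300, 200, 0]) cube([200, 4100, 2700]);


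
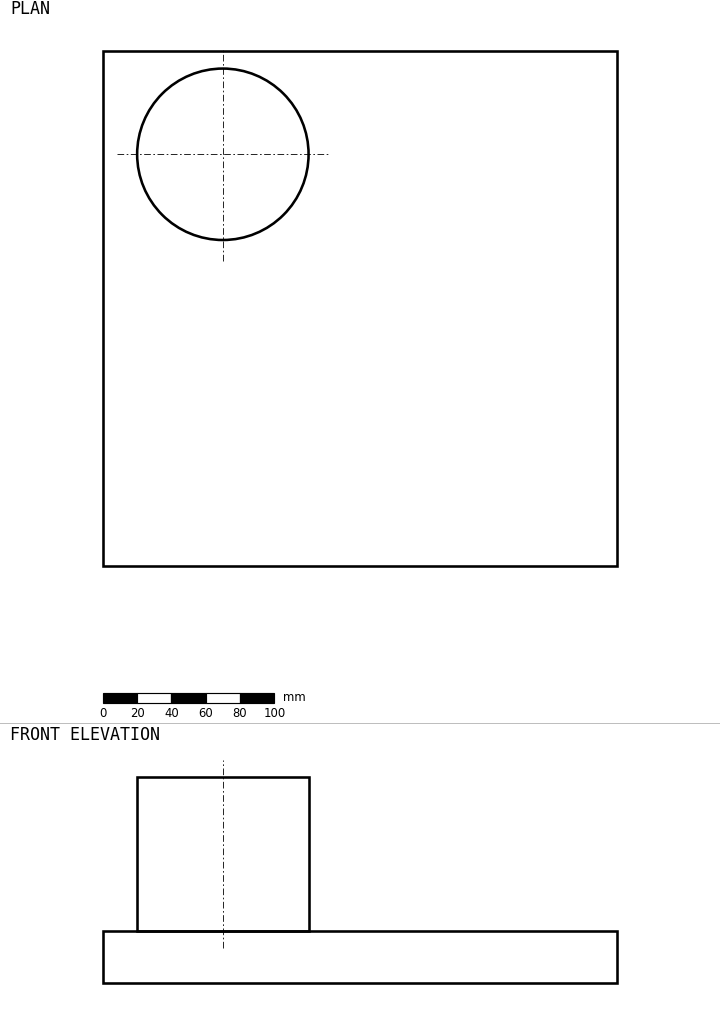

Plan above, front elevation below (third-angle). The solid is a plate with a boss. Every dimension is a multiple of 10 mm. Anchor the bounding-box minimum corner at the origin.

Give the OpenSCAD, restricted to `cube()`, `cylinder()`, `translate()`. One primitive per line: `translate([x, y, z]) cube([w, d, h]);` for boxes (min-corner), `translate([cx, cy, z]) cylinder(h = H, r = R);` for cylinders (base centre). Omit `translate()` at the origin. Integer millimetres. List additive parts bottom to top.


cube([300, 300, 30]);
translate([70, 240, 30]) cylinder(h = 90, r = 50);
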